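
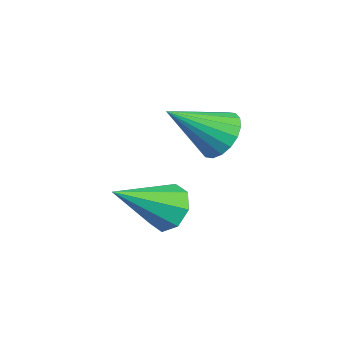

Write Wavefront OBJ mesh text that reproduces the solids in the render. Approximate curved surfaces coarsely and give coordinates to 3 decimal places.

v 3.204 -1.476 -1.011
v 3.791 -1.228 -0.723
v 3.276 -2.924 0.091
v 3.351 -1.057 -0.469
v 2.824 -1.132 -0.533
v 2.52 -1.409 -0.877
v 2.616 -1.725 -1.298
v 3.057 -1.895 -1.552
v 3.583 -1.82 -1.488
v 3.888 -1.544 -1.144
v 1.69 0.56 -0.053
v 2.431 0.487 0.034
v 1.43 -0.76 1.033
v 2.349 0.702 0.276
v 2.136 0.889 0.452
v 1.835 1.011 0.529
v 1.505 1.044 0.49
v 1.212 0.981 0.343
v 1.013 0.834 0.118
v 0.949 0.634 -0.141
v 1.031 0.419 -0.383
v 1.244 0.232 -0.559
v 1.545 0.11 -0.635
v 1.875 0.077 -0.596
v 2.168 0.14 -0.45
v 2.367 0.286 -0.225
f 2 1 4
f 2 4 3
f 4 1 5
f 4 5 3
f 5 1 6
f 5 6 3
f 6 1 7
f 6 7 3
f 7 1 8
f 7 8 3
f 8 1 9
f 8 9 3
f 9 1 10
f 9 10 3
f 10 1 2
f 10 2 3
f 12 11 14
f 12 14 13
f 14 11 15
f 14 15 13
f 15 11 16
f 15 16 13
f 16 11 17
f 16 17 13
f 17 11 18
f 17 18 13
f 18 11 19
f 18 19 13
f 19 11 20
f 19 20 13
f 20 11 21
f 20 21 13
f 21 11 22
f 21 22 13
f 22 11 23
f 22 23 13
f 23 11 24
f 23 24 13
f 24 11 25
f 24 25 13
f 25 11 26
f 25 26 13
f 26 11 12
f 26 12 13



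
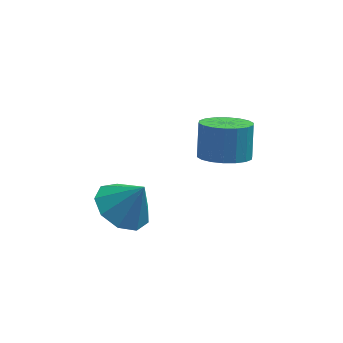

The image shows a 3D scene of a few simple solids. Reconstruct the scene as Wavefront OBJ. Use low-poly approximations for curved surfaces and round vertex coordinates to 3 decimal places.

v 1.046 -0.781 0.467
v 1.798 -0.451 0.18
v 1.906 0.23 1.246
v 1.154 -0.099 1.533
v 1.537 -0.199 0.045
v 1.645 0.482 1.112
v 1.178 -0.062 -0.006
v 1.286 0.619 1.061
v 0.794 -0.068 0.037
v 0.901 0.614 1.103
v 0.459 -0.215 0.164
v 0.567 0.467 1.231
v 0.24 -0.473 0.352
v 0.348 0.208 1.418
v 0.181 -0.793 0.562
v 0.289 -0.112 1.629
v 0.294 -1.11 0.754
v 0.402 -0.429 1.82
v 0.555 -1.362 0.888
v 0.663 -0.681 1.955
v 0.914 -1.499 0.939
v 1.022 -0.818 2.006
v 1.299 -1.494 0.897
v 1.406 -0.812 1.963
v 1.633 -1.347 0.769
v 1.741 -0.665 1.836
v 1.852 -1.088 0.582
v 1.96 -0.407 1.648
v 1.911 -0.768 0.371
v 2.019 -0.087 1.438
v -2.275 -2.883 0.501
v -1.481 -2.567 0.043
v -1.605 -2.977 1.599
v -1.818 -2.053 0.293
v -2.369 -1.927 0.64
v -2.876 -2.249 0.923
v -3.102 -2.866 1.008
v -2.942 -3.492 0.856
v -2.469 -3.832 0.538
v -1.906 -3.729 0.203
v -1.516 -3.229 0.007
f 2 1 5
f 2 5 3
f 3 5 6
f 3 6 4
f 5 1 7
f 5 7 6
f 6 7 8
f 6 8 4
f 7 1 9
f 7 9 8
f 8 9 10
f 8 10 4
f 9 1 11
f 9 11 10
f 10 11 12
f 10 12 4
f 11 1 13
f 11 13 12
f 12 13 14
f 12 14 4
f 13 1 15
f 13 15 14
f 14 15 16
f 14 16 4
f 15 1 17
f 15 17 16
f 16 17 18
f 16 18 4
f 17 1 19
f 17 19 18
f 18 19 20
f 18 20 4
f 19 1 21
f 19 21 20
f 20 21 22
f 20 22 4
f 21 1 23
f 21 23 22
f 22 23 24
f 22 24 4
f 23 1 25
f 23 25 24
f 24 25 26
f 24 26 4
f 25 1 27
f 25 27 26
f 26 27 28
f 26 28 4
f 27 1 29
f 27 29 28
f 28 29 30
f 28 30 4
f 29 1 2
f 29 2 30
f 30 2 3
f 30 3 4
f 32 31 34
f 32 34 33
f 34 31 35
f 34 35 33
f 35 31 36
f 35 36 33
f 36 31 37
f 36 37 33
f 37 31 38
f 37 38 33
f 38 31 39
f 38 39 33
f 39 31 40
f 39 40 33
f 40 31 41
f 40 41 33
f 41 31 32
f 41 32 33



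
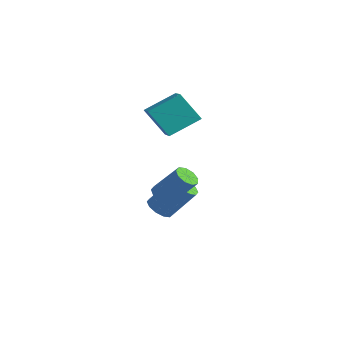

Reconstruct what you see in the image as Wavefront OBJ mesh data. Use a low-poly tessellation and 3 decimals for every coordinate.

v 0.11 -4.207 -0.412
v 0.403 -3.955 -0.745
v 1.182 -3.401 0.358
v 0.89 -3.653 0.692
v 0.131 -3.758 -0.652
v 0.91 -3.204 0.451
v -0.151 -3.77 -0.447
v 0.629 -3.216 0.657
v -0.31 -3.987 -0.225
v 0.469 -3.433 0.878
v -0.273 -4.307 -0.091
v 0.506 -3.753 1.013
v -0.056 -4.58 -0.106
v 0.723 -4.026 0.997
v 0.238 -4.679 -0.265
v 1.017 -4.124 0.838
v 0.473 -4.556 -0.492
v 1.252 -4.002 0.611
v 0.538 -4.271 -0.682
v 1.317 -3.717 0.422
v -3.683 -1.568 0.749
v -4.373 -2.078 1.918
v -3.339 -0.334 1.491
v -4.03 -0.844 2.659
v -2.47 -2.176 1.201
v -3.161 -2.686 2.369
v -2.127 -0.942 1.942
v -2.817 -1.452 3.111
v -2.915 -2.332 -2.741
v -2.363 -2.515 -2.925
v -1.693 -1.772 -1.664
v -2.245 -1.588 -1.479
v -2.435 -2.181 -3.085
v -1.765 -1.437 -1.824
v -2.689 -1.904 -3.113
v -2.019 -1.161 -1.852
v -3.03 -1.791 -2.998
v -2.36 -1.047 -1.737
v -3.327 -1.884 -2.786
v -2.657 -1.141 -1.524
v -3.467 -2.148 -2.556
v -2.797 -1.405 -1.295
v -3.395 -2.483 -2.396
v -2.725 -1.739 -1.135
v -3.141 -2.759 -2.368
v -2.471 -2.016 -1.107
v -2.8 -2.873 -2.483
v -2.13 -2.129 -1.222
v -2.503 -2.779 -2.696
v -1.833 -2.036 -1.434
f 2 1 5
f 2 5 3
f 3 5 6
f 3 6 4
f 5 1 7
f 5 7 6
f 6 7 8
f 6 8 4
f 7 1 9
f 7 9 8
f 8 9 10
f 8 10 4
f 9 1 11
f 9 11 10
f 10 11 12
f 10 12 4
f 11 1 13
f 11 13 12
f 12 13 14
f 12 14 4
f 13 1 15
f 13 15 14
f 14 15 16
f 14 16 4
f 15 1 17
f 15 17 16
f 16 17 18
f 16 18 4
f 17 1 19
f 17 19 18
f 18 19 20
f 18 20 4
f 19 1 2
f 19 2 20
f 20 2 3
f 20 3 4
f 22 24 21
f 25 22 21
f 21 24 23
f 23 25 21
f 22 28 24
f 26 22 25
f 26 28 22
f 24 28 23
f 27 25 23
f 23 28 27
f 27 26 25
f 28 26 27
f 30 29 33
f 30 33 31
f 31 33 34
f 31 34 32
f 33 29 35
f 33 35 34
f 34 35 36
f 34 36 32
f 35 29 37
f 35 37 36
f 36 37 38
f 36 38 32
f 37 29 39
f 37 39 38
f 38 39 40
f 38 40 32
f 39 29 41
f 39 41 40
f 40 41 42
f 40 42 32
f 41 29 43
f 41 43 42
f 42 43 44
f 42 44 32
f 43 29 45
f 43 45 44
f 44 45 46
f 44 46 32
f 45 29 47
f 45 47 46
f 46 47 48
f 46 48 32
f 47 29 49
f 47 49 48
f 48 49 50
f 48 50 32
f 49 29 30
f 49 30 50
f 50 30 31
f 50 31 32



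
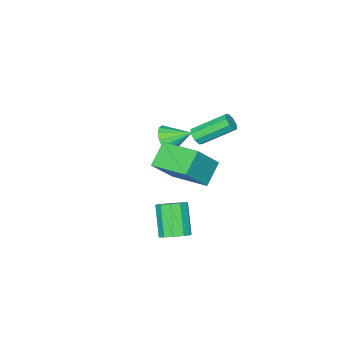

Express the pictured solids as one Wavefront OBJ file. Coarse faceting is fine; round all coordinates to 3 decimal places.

v 0.664 -1.234 2.588
v 1.067 -0.953 2.723
v -0.08 0.175 3.807
v -0.484 -0.106 3.672
v 0.894 -0.819 2.4
v -0.254 0.309 3.484
v 0.585 -0.929 2.187
v -0.562 0.199 3.271
v 0.323 -1.217 2.209
v -0.825 -0.089 3.293
v 0.26 -1.515 2.453
v -0.887 -0.387 3.537
v 0.434 -1.649 2.776
v -0.714 -0.521 3.86
v 0.742 -1.539 2.989
v -0.405 -0.411 4.073
v 1.005 -1.251 2.967
v -0.143 -0.123 4.051
v 2.523 -0.734 -3.378
v 3.199 -1.139 -3.323
v 2.513 -2.091 -1.906
v 1.837 -1.686 -1.962
v 3.237 -0.744 -3.039
v 2.55 -1.696 -1.622
v 3.002 -0.344 -2.885
v 2.315 -1.297 -1.468
v 2.584 -0.094 -2.919
v 1.897 -1.046 -1.502
v 2.143 -0.088 -3.129
v 1.456 -1.04 -1.712
v 1.847 -0.329 -3.434
v 1.161 -1.281 -2.017
v 1.81 -0.724 -3.718
v 1.123 -1.676 -2.301
v 2.045 -1.123 -3.872
v 1.358 -2.076 -2.455
v 2.463 -1.374 -3.838
v 1.776 -2.326 -2.421
v 2.904 -1.38 -3.628
v 2.217 -2.332 -2.211
v -0.276 -4.228 0.144
v 0.203 -4.345 0.824
v -0.984 -3.212 0.816
v 0.412 -4.044 0.59
v 0.437 -3.793 0.236
v 0.27 -3.658 -0.143
v -0.042 -3.676 -0.445
v -0.417 -3.842 -0.589
v -0.755 -4.112 -0.537
v -0.964 -4.412 -0.302
v -0.988 -4.664 0.052
v -0.822 -4.799 0.43
v -0.51 -4.78 0.732
v -0.135 -4.615 0.876
v 0.915 -1.791 1.168
v 2.161 -1.913 2.624
v 0.653 0.244 1.563
v 1.899 0.122 3.018
v 1.981 -1.482 0.282
v 3.227 -1.604 1.737
v 1.719 0.553 0.676
v 2.965 0.431 2.132
f 2 1 5
f 2 5 3
f 3 5 6
f 3 6 4
f 5 1 7
f 5 7 6
f 6 7 8
f 6 8 4
f 7 1 9
f 7 9 8
f 8 9 10
f 8 10 4
f 9 1 11
f 9 11 10
f 10 11 12
f 10 12 4
f 11 1 13
f 11 13 12
f 12 13 14
f 12 14 4
f 13 1 15
f 13 15 14
f 14 15 16
f 14 16 4
f 15 1 17
f 15 17 16
f 16 17 18
f 16 18 4
f 17 1 2
f 17 2 18
f 18 2 3
f 18 3 4
f 20 19 23
f 20 23 21
f 21 23 24
f 21 24 22
f 23 19 25
f 23 25 24
f 24 25 26
f 24 26 22
f 25 19 27
f 25 27 26
f 26 27 28
f 26 28 22
f 27 19 29
f 27 29 28
f 28 29 30
f 28 30 22
f 29 19 31
f 29 31 30
f 30 31 32
f 30 32 22
f 31 19 33
f 31 33 32
f 32 33 34
f 32 34 22
f 33 19 35
f 33 35 34
f 34 35 36
f 34 36 22
f 35 19 37
f 35 37 36
f 36 37 38
f 36 38 22
f 37 19 39
f 37 39 38
f 38 39 40
f 38 40 22
f 39 19 20
f 39 20 40
f 40 20 21
f 40 21 22
f 42 41 44
f 42 44 43
f 44 41 45
f 44 45 43
f 45 41 46
f 45 46 43
f 46 41 47
f 46 47 43
f 47 41 48
f 47 48 43
f 48 41 49
f 48 49 43
f 49 41 50
f 49 50 43
f 50 41 51
f 50 51 43
f 51 41 52
f 51 52 43
f 52 41 53
f 52 53 43
f 53 41 54
f 53 54 43
f 54 41 42
f 54 42 43
f 56 58 55
f 59 56 55
f 55 58 57
f 57 59 55
f 56 62 58
f 60 56 59
f 60 62 56
f 58 62 57
f 61 59 57
f 57 62 61
f 61 60 59
f 62 60 61



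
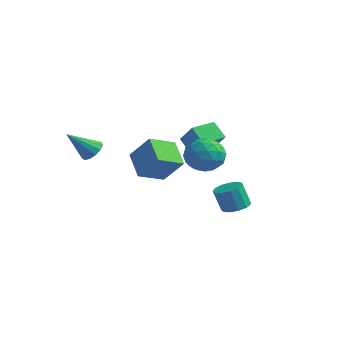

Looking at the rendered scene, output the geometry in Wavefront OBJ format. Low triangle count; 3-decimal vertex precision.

v 3.694 1.527 -2.181
v 4.073 2.148 -1.962
v 3.725 1.914 -0.699
v 3.346 1.293 -0.919
v 3.673 2.275 -2.048
v 3.325 2.041 -0.786
v 3.28 2.164 -2.177
v 2.932 1.93 -0.915
v 3.018 1.851 -2.307
v 2.67 1.617 -1.045
v 2.971 1.435 -2.397
v 2.623 1.201 -1.135
v 3.153 1.048 -2.419
v 2.806 0.815 -1.156
v 3.507 0.813 -2.365
v 3.159 0.58 -1.103
v 3.92 0.805 -2.252
v 3.573 0.571 -0.99
v 4.262 1.026 -2.118
v 3.914 0.792 -0.855
v 4.423 1.406 -2.003
v 4.075 1.172 -0.741
v 4.352 1.824 -1.945
v 4.004 1.59 -0.682
v 0.006 0.417 -1.022
v -0.404 -1.009 -0.451
v -1.186 1.125 -0.11
v -1.597 -0.301 0.461
v 1.137 0.621 0.299
v 0.726 -0.805 0.87
v -0.056 1.329 1.211
v -0.466 -0.097 1.782
v -0.986 2.78 0.801
v 0.011 2.538 1.881
v -0.727 4.175 0.875
v 0.27 3.932 1.956
v -0.15 2.668 0.004
v 0.847 2.425 1.085
v 0.109 4.062 0.079
v 1.106 3.82 1.159
v -1.639 -2.88 1.496
v -1 -2.983 1.762
v -2.321 -3.94 2.724
v -1.149 -2.669 1.949
v -1.454 -2.423 1.992
v -1.818 -2.322 1.878
v -2.124 -2.398 1.642
v -2.277 -2.627 1.359
v -2.227 -2.937 1.12
v -1.99 -3.229 1
v -1.641 -3.41 1.038
v -1.292 -3.423 1.221
v -1.053 -3.264 1.491
v 2.878 0.31 1.719
v 3.858 0.327 2.179
v 3.002 -1.427 1.521
v 3.982 -1.41 1.981
v 3.102 -1.203 2.576
v 3.025 -0.129 2.698
v 3.835 -0.971 1.002
v 3.758 0.103 1.124
v 4.45 -0.464 1.735
v 3.997 -0.607 2.708
v 2.863 -0.493 0.992
v 2.41 -0.636 1.965
v 3.357 0.471 1.966
v 3.503 -1.571 1.734
v 2.985 -1.449 2.084
v 3.562 -1.439 2.354
v 2.867 0.203 2.272
v 3.444 0.213 2.542
v 2.999 -0.686 2.775
v 3.416 -1.313 1.158
v 3.993 -1.303 1.428
v 3.298 0.339 1.346
v 3.875 0.349 1.616
v 3.861 -0.414 0.925
v 4.281 0.016 1.976
v 4.354 -1.005 1.859
v 4.268 -0.747 1.284
v 4.223 -0.116 1.356
v 4.015 -0.068 2.548
v 4.088 -1.089 2.431
v 3.57 -0.967 2.781
v 3.525 -0.336 2.853
v 4.363 -0.533 2.287
v 2.772 -0.011 1.269
v 2.845 -1.032 1.152
v 3.335 -0.764 0.847
v 3.29 -0.133 0.919
v 2.506 -0.095 1.841
v 2.579 -1.116 1.724
v 2.637 -0.984 2.344
v 2.592 -0.353 2.416
v 2.497 -0.567 1.413
f 2 1 5
f 2 5 3
f 3 5 6
f 3 6 4
f 5 1 7
f 5 7 6
f 6 7 8
f 6 8 4
f 7 1 9
f 7 9 8
f 8 9 10
f 8 10 4
f 9 1 11
f 9 11 10
f 10 11 12
f 10 12 4
f 11 1 13
f 11 13 12
f 12 13 14
f 12 14 4
f 13 1 15
f 13 15 14
f 14 15 16
f 14 16 4
f 15 1 17
f 15 17 16
f 16 17 18
f 16 18 4
f 17 1 19
f 17 19 18
f 18 19 20
f 18 20 4
f 19 1 21
f 19 21 20
f 20 21 22
f 20 22 4
f 21 1 23
f 21 23 22
f 22 23 24
f 22 24 4
f 23 1 2
f 23 2 24
f 24 2 3
f 24 3 4
f 26 28 25
f 29 26 25
f 25 28 27
f 27 29 25
f 26 32 28
f 30 26 29
f 30 32 26
f 28 32 27
f 31 29 27
f 27 32 31
f 31 30 29
f 32 30 31
f 34 36 33
f 37 34 33
f 33 36 35
f 35 37 33
f 34 40 36
f 38 34 37
f 38 40 34
f 36 40 35
f 39 37 35
f 35 40 39
f 39 38 37
f 40 38 39
f 42 41 44
f 42 44 43
f 44 41 45
f 44 45 43
f 45 41 46
f 45 46 43
f 46 41 47
f 46 47 43
f 47 41 48
f 47 48 43
f 48 41 49
f 48 49 43
f 49 41 50
f 49 50 43
f 50 41 51
f 50 51 43
f 51 41 52
f 51 52 43
f 52 41 53
f 52 53 43
f 53 41 42
f 53 42 43
f 54 91 70
f 91 65 94
f 70 94 59
f 91 94 70
f 54 70 66
f 70 59 71
f 66 71 55
f 70 71 66
f 54 66 75
f 66 55 76
f 75 76 61
f 66 76 75
f 54 75 87
f 75 61 90
f 87 90 64
f 75 90 87
f 54 87 91
f 87 64 95
f 91 95 65
f 87 95 91
f 55 71 82
f 71 59 85
f 82 85 63
f 71 85 82
f 59 94 72
f 94 65 93
f 72 93 58
f 94 93 72
f 65 95 92
f 95 64 88
f 92 88 56
f 95 88 92
f 64 90 89
f 90 61 77
f 89 77 60
f 90 77 89
f 61 76 81
f 76 55 78
f 81 78 62
f 76 78 81
f 57 83 69
f 83 63 84
f 69 84 58
f 83 84 69
f 57 69 67
f 69 58 68
f 67 68 56
f 69 68 67
f 57 67 74
f 67 56 73
f 74 73 60
f 67 73 74
f 57 74 79
f 74 60 80
f 79 80 62
f 74 80 79
f 57 79 83
f 79 62 86
f 83 86 63
f 79 86 83
f 58 84 72
f 84 63 85
f 72 85 59
f 84 85 72
f 56 68 92
f 68 58 93
f 92 93 65
f 68 93 92
f 60 73 89
f 73 56 88
f 89 88 64
f 73 88 89
f 62 80 81
f 80 60 77
f 81 77 61
f 80 77 81
f 63 86 82
f 86 62 78
f 82 78 55
f 86 78 82



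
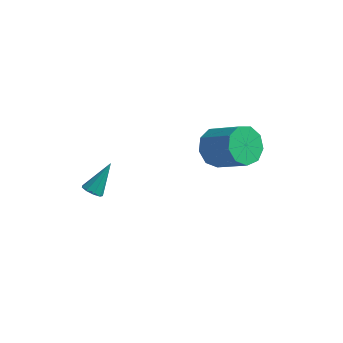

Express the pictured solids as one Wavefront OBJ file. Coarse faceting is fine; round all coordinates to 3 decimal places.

v -3.822 -2.749 2.635
v -3.577 -3.131 2.868
v -3.398 -1.751 3.825
v -3.36 -2.964 2.651
v -3.359 -2.697 2.427
v -3.575 -2.454 2.3
v -3.906 -2.349 2.33
v -4.198 -2.431 2.502
v -4.314 -2.662 2.737
v -4.199 -2.933 2.924
v -3.908 -3.119 2.975
v -0.566 3.075 1.525
v 0.038 3.028 0.704
v 1.57 2.618 1.855
v 0.966 2.665 2.675
v 0.024 3.68 0.954
v 1.557 3.27 2.105
v -0.265 4.048 1.471
v 1.267 3.638 2.622
v -0.696 3.961 2.013
v 0.837 3.551 3.164
v -1.066 3.46 2.326
v 0.467 3.05 3.477
v -1.202 2.778 2.265
v 0.331 2.368 3.416
v -1.041 2.235 1.857
v 0.492 1.825 3.008
v -0.657 2.086 1.293
v 0.875 1.676 2.444
v -0.232 2.399 0.838
v 1.301 1.989 1.989
f 2 1 4
f 2 4 3
f 4 1 5
f 4 5 3
f 5 1 6
f 5 6 3
f 6 1 7
f 6 7 3
f 7 1 8
f 7 8 3
f 8 1 9
f 8 9 3
f 9 1 10
f 9 10 3
f 10 1 11
f 10 11 3
f 11 1 2
f 11 2 3
f 13 12 16
f 13 16 14
f 14 16 17
f 14 17 15
f 16 12 18
f 16 18 17
f 17 18 19
f 17 19 15
f 18 12 20
f 18 20 19
f 19 20 21
f 19 21 15
f 20 12 22
f 20 22 21
f 21 22 23
f 21 23 15
f 22 12 24
f 22 24 23
f 23 24 25
f 23 25 15
f 24 12 26
f 24 26 25
f 25 26 27
f 25 27 15
f 26 12 28
f 26 28 27
f 27 28 29
f 27 29 15
f 28 12 30
f 28 30 29
f 29 30 31
f 29 31 15
f 30 12 13
f 30 13 31
f 31 13 14
f 31 14 15



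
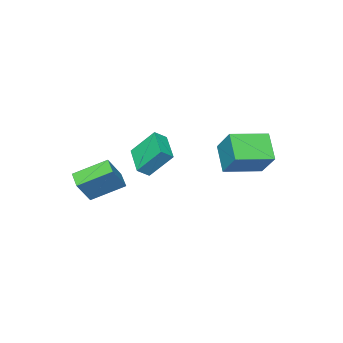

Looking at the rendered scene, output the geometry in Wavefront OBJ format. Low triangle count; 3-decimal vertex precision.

v 2.911 -0.961 2.55
v 2.202 0.067 3.982
v 2.262 -0.75 2.077
v 1.554 0.278 3.509
v 3.886 0.602 1.911
v 3.178 1.63 3.343
v 3.238 0.813 1.438
v 2.529 1.841 2.87
v -1.699 3.913 1.28
v -2.374 2.799 2.536
v -1.278 5.227 2.672
v -1.953 4.113 3.928
v 0.233 3.027 1.532
v -0.442 1.913 2.788
v 0.654 4.341 2.924
v -0.021 3.227 4.18
v 3.973 -3.324 -0.584
v 2.53 -2.158 0.378
v 4.457 -2.388 -0.992
v 3.014 -1.222 -0.03
v 4.946 -3.238 0.77
v 3.503 -2.072 1.732
v 5.43 -2.302 0.362
v 3.987 -1.136 1.324
f 2 4 1
f 5 2 1
f 1 4 3
f 3 5 1
f 2 8 4
f 6 2 5
f 6 8 2
f 4 8 3
f 7 5 3
f 3 8 7
f 7 6 5
f 8 6 7
f 10 12 9
f 13 10 9
f 9 12 11
f 11 13 9
f 10 16 12
f 14 10 13
f 14 16 10
f 12 16 11
f 15 13 11
f 11 16 15
f 15 14 13
f 16 14 15
f 18 20 17
f 21 18 17
f 17 20 19
f 19 21 17
f 18 24 20
f 22 18 21
f 22 24 18
f 20 24 19
f 23 21 19
f 19 24 23
f 23 22 21
f 24 22 23



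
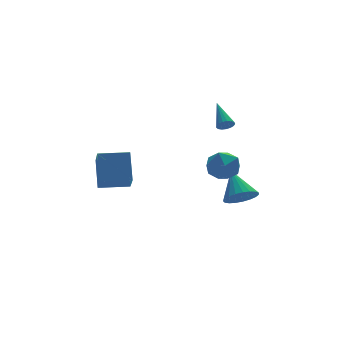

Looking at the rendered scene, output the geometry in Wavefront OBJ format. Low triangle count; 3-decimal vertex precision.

v -4.623 2.059 -0.242
v -4.182 3.328 1.347
v -4.144 3.429 -1.468
v -3.702 4.697 0.12
v -2.858 1.443 -0.24
v -2.416 2.711 1.348
v -2.378 2.812 -1.467
v -1.937 4.081 0.122
v 3.923 1.115 -2.994
v 4.404 1.752 -3.736
v 4.077 2.705 -1.526
v 3.966 1.851 -3.796
v 3.52 1.823 -3.719
v 3.144 1.672 -3.516
v 2.903 1.425 -3.222
v 2.838 1.124 -2.89
v 2.96 0.821 -2.575
v 3.249 0.57 -2.333
v 3.654 0.412 -2.205
v 4.106 0.376 -2.214
v 4.526 0.468 -2.357
v 4.842 0.672 -2.611
v 4.999 0.952 -2.931
v 4.969 1.26 -3.262
v 4.759 1.543 -3.546
v 3.536 2.418 2.456
v 4.086 2.285 2.521
v 3.804 4.062 3.564
v 4.082 2.438 2.295
v 3.953 2.587 2.106
v 3.729 2.697 1.997
v 3.46 2.743 1.993
v 3.208 2.715 2.096
v 3.032 2.619 2.28
v 2.971 2.477 2.505
v 3.04 2.322 2.719
v 3.222 2.189 2.872
v 3.476 2.108 2.93
v 3.744 2.099 2.879
v 3.964 2.163 2.732
v 1.289 0.42 0.491
v 1.914 1.402 0.583
v 2.826 -0.502 -0.103
v 3.451 0.48 -0.011
v 3.058 -0.055 0.95
v 2.108 0.515 1.317
v 2.632 0.385 -0.837
v 1.682 0.955 -0.47
v 2.744 1.38 -0.238
v 3.007 1.108 0.867
v 1.733 -0.208 -0.387
v 1.996 -0.48 0.718
f 2 4 1
f 5 2 1
f 1 4 3
f 3 5 1
f 2 8 4
f 6 2 5
f 6 8 2
f 4 8 3
f 7 5 3
f 3 8 7
f 7 6 5
f 8 6 7
f 10 9 12
f 10 12 11
f 12 9 13
f 12 13 11
f 13 9 14
f 13 14 11
f 14 9 15
f 14 15 11
f 15 9 16
f 15 16 11
f 16 9 17
f 16 17 11
f 17 9 18
f 17 18 11
f 18 9 19
f 18 19 11
f 19 9 20
f 19 20 11
f 20 9 21
f 20 21 11
f 21 9 22
f 21 22 11
f 22 9 23
f 22 23 11
f 23 9 24
f 23 24 11
f 24 9 25
f 24 25 11
f 25 9 10
f 25 10 11
f 27 26 29
f 27 29 28
f 29 26 30
f 29 30 28
f 30 26 31
f 30 31 28
f 31 26 32
f 31 32 28
f 32 26 33
f 32 33 28
f 33 26 34
f 33 34 28
f 34 26 35
f 34 35 28
f 35 26 36
f 35 36 28
f 36 26 37
f 36 37 28
f 37 26 38
f 37 38 28
f 38 26 39
f 38 39 28
f 39 26 40
f 39 40 28
f 40 26 27
f 40 27 28
f 41 52 46
f 41 46 42
f 41 42 48
f 41 48 51
f 41 51 52
f 42 46 50
f 46 52 45
f 52 51 43
f 51 48 47
f 48 42 49
f 44 50 45
f 44 45 43
f 44 43 47
f 44 47 49
f 44 49 50
f 45 50 46
f 43 45 52
f 47 43 51
f 49 47 48
f 50 49 42



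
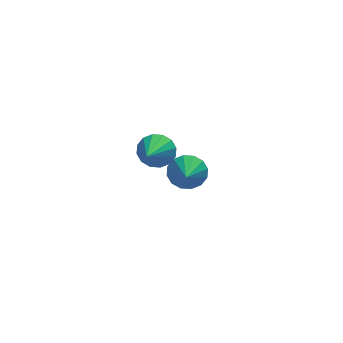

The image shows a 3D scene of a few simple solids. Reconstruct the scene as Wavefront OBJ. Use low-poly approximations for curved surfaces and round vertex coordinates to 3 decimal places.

v 0.191 4.633 -3.479
v 1.024 4.805 -2.863
v -0.151 3.087 -2.581
v 0.609 5.046 -2.608
v 0.082 5.175 -2.586
v -0.416 5.159 -2.803
v -0.752 5.003 -3.201
v -0.834 4.747 -3.674
v -0.642 4.461 -4.094
v -0.227 4.221 -4.349
v 0.301 4.091 -4.371
v 0.799 4.107 -4.154
v 1.134 4.263 -3.756
v 1.217 4.519 -3.283
v -2.177 -0.357 2.528
v -1.448 -0.278 3.133
v -2.903 -2.103 3.632
v -1.807 -0.004 3.329
v -2.265 0.174 3.311
v -2.699 0.211 3.083
v -2.993 0.095 2.706
v -3.069 -0.141 2.282
v -2.905 -0.436 1.924
v -2.547 -0.709 1.727
v -2.089 -0.888 1.746
v -1.655 -0.924 1.974
v -1.36 -0.809 2.35
v -1.285 -0.572 2.775
f 2 1 4
f 2 4 3
f 4 1 5
f 4 5 3
f 5 1 6
f 5 6 3
f 6 1 7
f 6 7 3
f 7 1 8
f 7 8 3
f 8 1 9
f 8 9 3
f 9 1 10
f 9 10 3
f 10 1 11
f 10 11 3
f 11 1 12
f 11 12 3
f 12 1 13
f 12 13 3
f 13 1 14
f 13 14 3
f 14 1 2
f 14 2 3
f 16 15 18
f 16 18 17
f 18 15 19
f 18 19 17
f 19 15 20
f 19 20 17
f 20 15 21
f 20 21 17
f 21 15 22
f 21 22 17
f 22 15 23
f 22 23 17
f 23 15 24
f 23 24 17
f 24 15 25
f 24 25 17
f 25 15 26
f 25 26 17
f 26 15 27
f 26 27 17
f 27 15 28
f 27 28 17
f 28 15 16
f 28 16 17



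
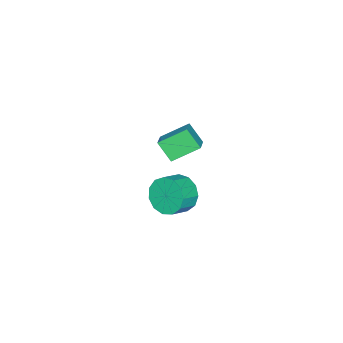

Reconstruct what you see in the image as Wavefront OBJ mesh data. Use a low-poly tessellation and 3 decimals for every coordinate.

v -4.526 -2.481 0.27
v -4.655 -3.34 1.264
v -3.588 -2.085 0.734
v -3.716 -2.943 1.728
v -3.604 -3.637 -0.608
v -3.732 -4.495 0.386
v -2.665 -3.24 -0.144
v -2.794 -4.099 0.85
v 1.939 -0.051 2.831
v 2.259 -0.503 1.963
v 3.221 -0.741 2.441
v 2.901 -0.289 3.309
v 2.416 0.054 1.924
v 3.378 -0.183 2.402
v 2.421 0.578 2.173
v 3.383 0.341 2.651
v 2.274 0.902 2.632
v 3.235 0.665 3.11
v 2.02 0.924 3.153
v 2.982 0.686 3.631
v 1.74 0.636 3.572
v 2.702 0.398 4.05
v 1.524 0.129 3.756
v 2.486 -0.108 4.234
v 1.439 -0.434 3.646
v 2.401 -0.672 4.124
v 1.514 -0.876 3.278
v 2.475 -1.114 3.756
v 1.723 -1.056 2.767
v 2.685 -1.294 3.245
v 2.001 -0.917 2.277
v 2.963 -1.155 2.755
f 2 4 1
f 5 2 1
f 1 4 3
f 3 5 1
f 2 8 4
f 6 2 5
f 6 8 2
f 4 8 3
f 7 5 3
f 3 8 7
f 7 6 5
f 8 6 7
f 10 9 13
f 10 13 11
f 11 13 14
f 11 14 12
f 13 9 15
f 13 15 14
f 14 15 16
f 14 16 12
f 15 9 17
f 15 17 16
f 16 17 18
f 16 18 12
f 17 9 19
f 17 19 18
f 18 19 20
f 18 20 12
f 19 9 21
f 19 21 20
f 20 21 22
f 20 22 12
f 21 9 23
f 21 23 22
f 22 23 24
f 22 24 12
f 23 9 25
f 23 25 24
f 24 25 26
f 24 26 12
f 25 9 27
f 25 27 26
f 26 27 28
f 26 28 12
f 27 9 29
f 27 29 28
f 28 29 30
f 28 30 12
f 29 9 31
f 29 31 30
f 30 31 32
f 30 32 12
f 31 9 10
f 31 10 32
f 32 10 11
f 32 11 12



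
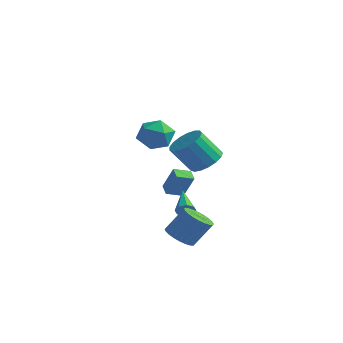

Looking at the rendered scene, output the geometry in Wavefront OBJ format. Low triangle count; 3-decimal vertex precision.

v 1.223 -2.578 2.072
v 2.133 -2.139 1.824
v 2.027 -3.701 3.036
v 2.937 -3.262 2.788
v 2.259 -2.75 3.389
v 1.762 -2.055 2.793
v 2.398 -3.785 2.067
v 1.901 -3.09 1.471
v 2.859 -2.885 1.821
v 2.774 -2.245 2.637
v 1.386 -3.595 2.223
v 1.301 -2.955 3.039
v 1.752 1.443 -0.594
v 2.475 0.726 -0.659
v 1.771 -0.119 0.828
v 1.048 0.597 0.894
v 2.674 1.067 -0.371
v 1.97 0.221 1.116
v 2.661 1.494 -0.135
v 1.957 0.648 1.353
v 2.441 1.909 -0.003
v 1.737 1.063 1.484
v 2.062 2.217 -0.007
v 1.358 1.372 1.481
v 1.613 2.348 -0.145
v 0.909 1.503 1.342
v 1.195 2.272 -0.386
v 0.491 1.426 1.101
v 0.905 2.005 -0.675
v 0.201 1.16 0.813
v 0.809 1.61 -0.945
v 0.105 0.765 0.543
v 0.929 1.177 -1.134
v 0.225 0.331 0.353
v 1.237 0.804 -1.2
v 0.534 -0.041 0.287
v 1.664 0.578 -1.127
v 0.96 -0.268 0.36
v 2.11 0.55 -0.932
v 1.407 -0.296 0.556
v -2.709 3.212 -3.938
v -2 3.267 -2.528
v -2.211 4.08 -4.223
v -1.501 4.134 -2.812
v -2.099 2.766 -4.228
v -1.389 2.82 -2.817
v -1.6 3.633 -4.512
v -0.891 3.688 -3.102
v 0.847 0.861 -4.159
v 1.27 1.029 -3.832
v -0.247 1.939 -3.301
v 1.23 1.269 -4.185
v 0.966 1.27 -4.522
v 0.633 1.032 -4.647
v 0.425 0.693 -4.486
v 0.465 0.453 -4.134
v 0.729 0.451 -3.796
v 1.062 0.69 -3.671
v 2.785 -1.933 -4.644
v 3.381 -1.493 -5.156
v 4.05 -0.808 -3.788
v 3.455 -1.247 -3.276
v 3.117 -1.261 -5.143
v 3.787 -0.576 -3.775
v 2.803 -1.132 -5.054
v 3.473 -0.446 -3.686
v 2.486 -1.124 -4.903
v 3.156 -0.439 -3.535
v 2.215 -1.24 -4.712
v 2.885 -0.554 -3.344
v 2.03 -1.461 -4.511
v 2.7 -0.775 -3.143
v 1.961 -1.753 -4.33
v 2.631 -1.068 -2.962
v 2.017 -2.074 -4.197
v 2.687 -1.388 -2.829
v 2.19 -2.372 -4.132
v 2.859 -1.687 -2.764
v 2.453 -2.604 -4.145
v 3.123 -1.919 -2.777
v 2.767 -2.734 -4.234
v 3.437 -2.048 -2.866
v 3.084 -2.741 -4.385
v 3.754 -2.056 -3.017
v 3.355 -2.626 -4.576
v 4.025 -1.94 -3.208
v 3.54 -2.405 -4.777
v 4.21 -1.719 -3.409
v 3.609 -2.112 -4.958
v 4.279 -1.427 -3.59
v 3.553 -1.792 -5.091
v 4.223 -1.106 -3.723
f 1 12 6
f 1 6 2
f 1 2 8
f 1 8 11
f 1 11 12
f 2 6 10
f 6 12 5
f 12 11 3
f 11 8 7
f 8 2 9
f 4 10 5
f 4 5 3
f 4 3 7
f 4 7 9
f 4 9 10
f 5 10 6
f 3 5 12
f 7 3 11
f 9 7 8
f 10 9 2
f 14 13 17
f 14 17 15
f 15 17 18
f 15 18 16
f 17 13 19
f 17 19 18
f 18 19 20
f 18 20 16
f 19 13 21
f 19 21 20
f 20 21 22
f 20 22 16
f 21 13 23
f 21 23 22
f 22 23 24
f 22 24 16
f 23 13 25
f 23 25 24
f 24 25 26
f 24 26 16
f 25 13 27
f 25 27 26
f 26 27 28
f 26 28 16
f 27 13 29
f 27 29 28
f 28 29 30
f 28 30 16
f 29 13 31
f 29 31 30
f 30 31 32
f 30 32 16
f 31 13 33
f 31 33 32
f 32 33 34
f 32 34 16
f 33 13 35
f 33 35 34
f 34 35 36
f 34 36 16
f 35 13 37
f 35 37 36
f 36 37 38
f 36 38 16
f 37 13 39
f 37 39 38
f 38 39 40
f 38 40 16
f 39 13 14
f 39 14 40
f 40 14 15
f 40 15 16
f 42 44 41
f 45 42 41
f 41 44 43
f 43 45 41
f 42 48 44
f 46 42 45
f 46 48 42
f 44 48 43
f 47 45 43
f 43 48 47
f 47 46 45
f 48 46 47
f 50 49 52
f 50 52 51
f 52 49 53
f 52 53 51
f 53 49 54
f 53 54 51
f 54 49 55
f 54 55 51
f 55 49 56
f 55 56 51
f 56 49 57
f 56 57 51
f 57 49 58
f 57 58 51
f 58 49 50
f 58 50 51
f 60 59 63
f 60 63 61
f 61 63 64
f 61 64 62
f 63 59 65
f 63 65 64
f 64 65 66
f 64 66 62
f 65 59 67
f 65 67 66
f 66 67 68
f 66 68 62
f 67 59 69
f 67 69 68
f 68 69 70
f 68 70 62
f 69 59 71
f 69 71 70
f 70 71 72
f 70 72 62
f 71 59 73
f 71 73 72
f 72 73 74
f 72 74 62
f 73 59 75
f 73 75 74
f 74 75 76
f 74 76 62
f 75 59 77
f 75 77 76
f 76 77 78
f 76 78 62
f 77 59 79
f 77 79 78
f 78 79 80
f 78 80 62
f 79 59 81
f 79 81 80
f 80 81 82
f 80 82 62
f 81 59 83
f 81 83 82
f 82 83 84
f 82 84 62
f 83 59 85
f 83 85 84
f 84 85 86
f 84 86 62
f 85 59 87
f 85 87 86
f 86 87 88
f 86 88 62
f 87 59 89
f 87 89 88
f 88 89 90
f 88 90 62
f 89 59 91
f 89 91 90
f 90 91 92
f 90 92 62
f 91 59 60
f 91 60 92
f 92 60 61
f 92 61 62



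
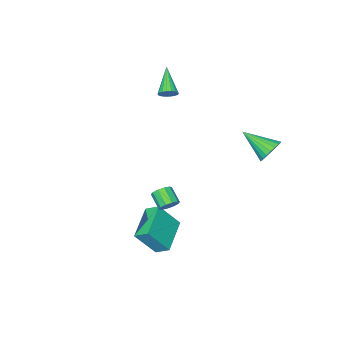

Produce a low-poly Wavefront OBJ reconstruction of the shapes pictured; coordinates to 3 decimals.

v 0.936 0.586 -3.854
v 0.653 1.335 -3.38
v 2.601 1.658 -4.552
v 2.318 2.407 -4.079
v 1.902 0.033 -2.401
v 1.619 0.782 -1.928
v 3.567 1.105 -3.1
v 3.284 1.854 -2.626
v 2.636 2.789 -0.231
v 3.139 2.57 -0.385
v 2.967 1.752 0.216
v 2.464 1.971 0.371
v 3.19 2.769 -0.1
v 3.019 1.951 0.502
v 3.03 2.976 0.136
v 2.858 2.158 0.738
v 2.719 3.112 0.232
v 2.547 2.293 0.833
v 2.376 3.124 0.151
v 2.205 2.306 0.752
v 2.133 3.008 -0.076
v 1.961 2.19 0.525
v 2.081 2.809 -0.362
v 1.91 1.991 0.24
v 2.242 2.602 -0.598
v 2.07 1.784 0.004
v 2.553 2.467 -0.693
v 2.381 1.648 -0.092
v 2.895 2.454 -0.612
v 2.724 1.636 -0.011
v -2.497 -3.247 2.999
v -1.994 -3.41 3.213
v -3.403 -4.433 4.221
v -2.056 -3.212 3.359
v -2.206 -3.021 3.433
v -2.413 -2.875 3.422
v -2.636 -2.802 3.327
v -2.832 -2.817 3.166
v -2.962 -2.918 2.973
v -2.999 -3.084 2.784
v -2.937 -3.281 2.638
v -2.788 -3.472 2.564
v -2.581 -3.619 2.575
v -2.358 -3.691 2.67
v -2.161 -3.676 2.831
v -2.032 -3.575 3.024
v -3.34 3.867 1.696
v -2.558 4.106 1.633
v -2.78 2.293 2.664
v -2.653 4.252 1.926
v -2.868 4.332 2.179
v -3.163 4.331 2.349
v -3.49 4.25 2.406
v -3.79 4.102 2.34
v -4.013 3.914 2.163
v -4.119 3.718 1.905
v -4.09 3.547 1.611
v -3.932 3.432 1.332
v -3.671 3.392 1.116
v -3.353 3.434 1
v -3.033 3.551 1.005
v -2.766 3.722 1.129
v -2.598 3.918 1.351
f 2 4 1
f 5 2 1
f 1 4 3
f 3 5 1
f 2 8 4
f 6 2 5
f 6 8 2
f 4 8 3
f 7 5 3
f 3 8 7
f 7 6 5
f 8 6 7
f 10 9 13
f 10 13 11
f 11 13 14
f 11 14 12
f 13 9 15
f 13 15 14
f 14 15 16
f 14 16 12
f 15 9 17
f 15 17 16
f 16 17 18
f 16 18 12
f 17 9 19
f 17 19 18
f 18 19 20
f 18 20 12
f 19 9 21
f 19 21 20
f 20 21 22
f 20 22 12
f 21 9 23
f 21 23 22
f 22 23 24
f 22 24 12
f 23 9 25
f 23 25 24
f 24 25 26
f 24 26 12
f 25 9 27
f 25 27 26
f 26 27 28
f 26 28 12
f 27 9 29
f 27 29 28
f 28 29 30
f 28 30 12
f 29 9 10
f 29 10 30
f 30 10 11
f 30 11 12
f 32 31 34
f 32 34 33
f 34 31 35
f 34 35 33
f 35 31 36
f 35 36 33
f 36 31 37
f 36 37 33
f 37 31 38
f 37 38 33
f 38 31 39
f 38 39 33
f 39 31 40
f 39 40 33
f 40 31 41
f 40 41 33
f 41 31 42
f 41 42 33
f 42 31 43
f 42 43 33
f 43 31 44
f 43 44 33
f 44 31 45
f 44 45 33
f 45 31 46
f 45 46 33
f 46 31 32
f 46 32 33
f 48 47 50
f 48 50 49
f 50 47 51
f 50 51 49
f 51 47 52
f 51 52 49
f 52 47 53
f 52 53 49
f 53 47 54
f 53 54 49
f 54 47 55
f 54 55 49
f 55 47 56
f 55 56 49
f 56 47 57
f 56 57 49
f 57 47 58
f 57 58 49
f 58 47 59
f 58 59 49
f 59 47 60
f 59 60 49
f 60 47 61
f 60 61 49
f 61 47 62
f 61 62 49
f 62 47 63
f 62 63 49
f 63 47 48
f 63 48 49



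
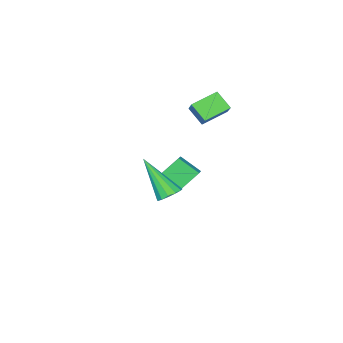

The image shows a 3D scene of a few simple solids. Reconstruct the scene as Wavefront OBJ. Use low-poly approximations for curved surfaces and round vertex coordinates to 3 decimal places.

v -4.207 -2.682 -3.248
v -3.859 -3.614 -2.541
v -3.555 -2.153 -2.872
v -3.207 -3.085 -2.166
v -3.433 -3.035 -4.094
v -3.085 -3.967 -3.388
v -2.781 -2.506 -3.719
v -2.433 -3.438 -3.012
v 2.118 1.719 -0.105
v 2.527 2.077 0.126
v 2.322 0.421 1.545
v 2.235 2.181 0.244
v 1.905 2.139 0.251
v 1.643 1.963 0.145
v 1.532 1.71 -0.04
v 1.607 1.461 -0.246
v 1.845 1.293 -0.407
v 2.169 1.261 -0.473
v 2.477 1.374 -0.421
v 2.672 1.597 -0.27
v 2.69 1.859 -0.066
v -4.356 -2.059 1.744
v -3.809 -1.352 2.468
v -4.4 -1.292 1.028
v -3.854 -0.585 1.752
v -3.186 -2.455 1.248
v -2.64 -1.748 1.972
v -3.231 -1.688 0.532
v -2.684 -0.981 1.256
f 2 4 1
f 5 2 1
f 1 4 3
f 3 5 1
f 2 8 4
f 6 2 5
f 6 8 2
f 4 8 3
f 7 5 3
f 3 8 7
f 7 6 5
f 8 6 7
f 10 9 12
f 10 12 11
f 12 9 13
f 12 13 11
f 13 9 14
f 13 14 11
f 14 9 15
f 14 15 11
f 15 9 16
f 15 16 11
f 16 9 17
f 16 17 11
f 17 9 18
f 17 18 11
f 18 9 19
f 18 19 11
f 19 9 20
f 19 20 11
f 20 9 21
f 20 21 11
f 21 9 10
f 21 10 11
f 23 25 22
f 26 23 22
f 22 25 24
f 24 26 22
f 23 29 25
f 27 23 26
f 27 29 23
f 25 29 24
f 28 26 24
f 24 29 28
f 28 27 26
f 29 27 28



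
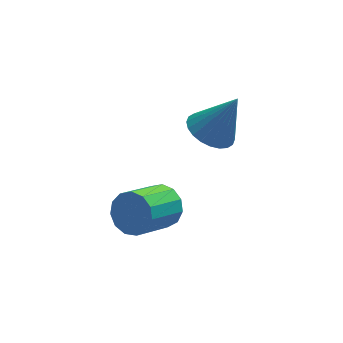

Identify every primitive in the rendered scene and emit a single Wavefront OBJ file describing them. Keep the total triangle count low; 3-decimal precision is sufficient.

v -2.358 -2.479 -2.16
v -1.728 -2.789 -1.581
v -3.071 -3.731 -0.622
v -3.702 -3.421 -1.2
v -1.899 -2.347 -1.386
v -3.242 -3.288 -0.426
v -2.215 -1.947 -1.436
v -3.558 -2.888 -0.477
v -2.577 -1.715 -1.716
v -3.92 -2.657 -0.757
v -2.87 -1.727 -2.137
v -4.213 -2.668 -1.178
v -3 -1.977 -2.565
v -4.343 -2.918 -1.606
v -2.927 -2.387 -2.864
v -4.27 -3.328 -1.905
v -2.673 -2.826 -2.94
v -4.016 -3.767 -1.981
v -2.319 -3.155 -2.768
v -3.662 -4.096 -1.809
v -1.978 -3.27 -2.403
v -3.321 -4.211 -1.444
v -1.758 -3.133 -1.96
v -3.101 -4.075 -1.001
v 0.334 0.868 -1.725
v 1.198 0.568 -2.199
v 1.326 0.772 0.145
v 1.241 0.968 -2.202
v 1.147 1.352 -2.132
v 0.929 1.663 -2
v 0.62 1.852 -1.827
v 0.267 1.892 -1.638
v -0.075 1.776 -1.462
v -0.355 1.522 -1.326
v -0.53 1.168 -1.252
v -0.574 0.768 -1.249
v -0.479 0.384 -1.319
v -0.261 0.073 -1.45
v 0.048 -0.116 -1.624
v 0.4 -0.156 -1.813
v 0.742 -0.04 -1.989
v 1.022 0.214 -2.124
f 2 1 5
f 2 5 3
f 3 5 6
f 3 6 4
f 5 1 7
f 5 7 6
f 6 7 8
f 6 8 4
f 7 1 9
f 7 9 8
f 8 9 10
f 8 10 4
f 9 1 11
f 9 11 10
f 10 11 12
f 10 12 4
f 11 1 13
f 11 13 12
f 12 13 14
f 12 14 4
f 13 1 15
f 13 15 14
f 14 15 16
f 14 16 4
f 15 1 17
f 15 17 16
f 16 17 18
f 16 18 4
f 17 1 19
f 17 19 18
f 18 19 20
f 18 20 4
f 19 1 21
f 19 21 20
f 20 21 22
f 20 22 4
f 21 1 23
f 21 23 22
f 22 23 24
f 22 24 4
f 23 1 2
f 23 2 24
f 24 2 3
f 24 3 4
f 26 25 28
f 26 28 27
f 28 25 29
f 28 29 27
f 29 25 30
f 29 30 27
f 30 25 31
f 30 31 27
f 31 25 32
f 31 32 27
f 32 25 33
f 32 33 27
f 33 25 34
f 33 34 27
f 34 25 35
f 34 35 27
f 35 25 36
f 35 36 27
f 36 25 37
f 36 37 27
f 37 25 38
f 37 38 27
f 38 25 39
f 38 39 27
f 39 25 40
f 39 40 27
f 40 25 41
f 40 41 27
f 41 25 42
f 41 42 27
f 42 25 26
f 42 26 27



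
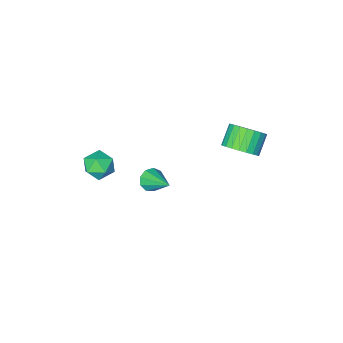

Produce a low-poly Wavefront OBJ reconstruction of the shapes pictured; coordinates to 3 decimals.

v 2.837 0.856 -0.071
v 3.551 1.132 0.537
v 3.289 -0.652 0.083
v 4.003 -0.376 0.691
v 3.069 -0.31 0.973
v 2.79 0.622 0.877
v 4.05 -0.142 -0.257
v 3.771 0.79 -0.353
v 4.301 0.515 0.422
v 3.695 0.412 1.182
v 3.145 0.068 -0.562
v 2.539 -0.035 0.198
v 0.235 0.352 -2.871
v 0.841 0.134 -2.467
v 0.145 2.068 -1.809
v 0.993 0.401 -2.886
v 0.791 0.645 -3.298
v 0.328 0.752 -3.51
v -0.178 0.671 -3.423
v -0.491 0.441 -3.077
v -0.464 0.169 -2.635
v -0.11 -0.017 -2.303
v 0.405 -0.031 -2.237
v -2.991 4.106 1.516
v -2.31 3.323 1.676
v -3.188 2.75 2.604
v -3.869 3.534 2.444
v -2.189 3.594 1.958
v -3.066 3.021 2.887
v -2.189 3.943 2.173
v -3.066 3.37 3.101
v -2.311 4.317 2.288
v -3.189 3.744 3.216
v -2.538 4.658 2.285
v -3.415 4.085 3.214
v -2.833 4.916 2.165
v -3.71 4.343 3.094
v -3.152 5.05 1.946
v -4.029 4.478 2.875
v -3.447 5.041 1.662
v -4.324 4.468 2.591
v -3.672 4.89 1.356
v -4.55 4.317 2.284
v -3.794 4.619 1.073
v -4.671 4.046 2.002
v -3.794 4.27 0.859
v -4.671 3.697 1.787
v -3.671 3.896 0.744
v -4.549 3.323 1.672
v -3.445 3.555 0.746
v -4.322 2.982 1.675
v -3.15 3.297 0.866
v -4.027 2.724 1.795
v -2.831 3.162 1.085
v -3.708 2.59 2.014
v -2.536 3.172 1.369
v -3.413 2.599 2.298
f 1 12 6
f 1 6 2
f 1 2 8
f 1 8 11
f 1 11 12
f 2 6 10
f 6 12 5
f 12 11 3
f 11 8 7
f 8 2 9
f 4 10 5
f 4 5 3
f 4 3 7
f 4 7 9
f 4 9 10
f 5 10 6
f 3 5 12
f 7 3 11
f 9 7 8
f 10 9 2
f 14 13 16
f 14 16 15
f 16 13 17
f 16 17 15
f 17 13 18
f 17 18 15
f 18 13 19
f 18 19 15
f 19 13 20
f 19 20 15
f 20 13 21
f 20 21 15
f 21 13 22
f 21 22 15
f 22 13 23
f 22 23 15
f 23 13 14
f 23 14 15
f 25 24 28
f 25 28 26
f 26 28 29
f 26 29 27
f 28 24 30
f 28 30 29
f 29 30 31
f 29 31 27
f 30 24 32
f 30 32 31
f 31 32 33
f 31 33 27
f 32 24 34
f 32 34 33
f 33 34 35
f 33 35 27
f 34 24 36
f 34 36 35
f 35 36 37
f 35 37 27
f 36 24 38
f 36 38 37
f 37 38 39
f 37 39 27
f 38 24 40
f 38 40 39
f 39 40 41
f 39 41 27
f 40 24 42
f 40 42 41
f 41 42 43
f 41 43 27
f 42 24 44
f 42 44 43
f 43 44 45
f 43 45 27
f 44 24 46
f 44 46 45
f 45 46 47
f 45 47 27
f 46 24 48
f 46 48 47
f 47 48 49
f 47 49 27
f 48 24 50
f 48 50 49
f 49 50 51
f 49 51 27
f 50 24 52
f 50 52 51
f 51 52 53
f 51 53 27
f 52 24 54
f 52 54 53
f 53 54 55
f 53 55 27
f 54 24 56
f 54 56 55
f 55 56 57
f 55 57 27
f 56 24 25
f 56 25 57
f 57 25 26
f 57 26 27



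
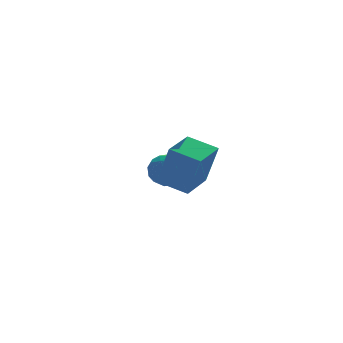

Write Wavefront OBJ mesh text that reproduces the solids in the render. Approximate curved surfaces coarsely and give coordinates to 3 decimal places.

v -0.22 -3.273 2.521
v 0.072 -3.786 4.442
v 1.131 -2.244 2.591
v 1.423 -2.757 4.512
v 0.617 -4.343 2.108
v 0.909 -4.856 4.029
v 1.968 -3.314 2.178
v 2.26 -3.827 4.099
v 2.558 2.005 0.626
v 3.015 1.708 1.387
v 2.005 0.612 0.413
v 2.462 0.315 1.174
v 1.739 0.902 1.262
v 2.08 1.763 1.394
v 2.94 0.557 0.406
v 3.281 1.418 0.538
v 3.251 0.813 1.251
v 2.509 1.026 1.78
v 2.511 1.294 0.02
v 1.769 1.507 0.549
v 2.835 1.979 1.025
v 2.185 0.341 0.775
v 1.76 0.686 0.827
v 2.029 0.511 1.274
v 2.286 2.011 1.029
v 2.554 1.837 1.476
v 1.804 1.363 1.403
v 2.466 0.483 0.324
v 2.734 0.309 0.771
v 2.991 1.809 0.526
v 3.26 1.634 0.973
v 3.216 0.957 0.397
v 3.242 1.278 1.392
v 2.917 0.459 1.267
v 3.198 0.601 0.816
v 3.398 1.108 0.893
v 2.806 1.403 1.703
v 2.481 0.584 1.578
v 2.056 0.929 1.63
v 2.257 1.436 1.707
v 2.944 0.877 1.623
v 2.539 1.736 0.222
v 2.214 0.917 0.097
v 2.763 0.884 0.093
v 2.964 1.391 0.17
v 2.103 1.861 0.533
v 1.778 1.042 0.408
v 1.622 1.212 0.907
v 1.822 1.719 0.984
v 2.076 1.443 0.177
f 2 4 1
f 5 2 1
f 1 4 3
f 3 5 1
f 2 8 4
f 6 2 5
f 6 8 2
f 4 8 3
f 7 5 3
f 3 8 7
f 7 6 5
f 8 6 7
f 9 46 25
f 46 20 49
f 25 49 14
f 46 49 25
f 9 25 21
f 25 14 26
f 21 26 10
f 25 26 21
f 9 21 30
f 21 10 31
f 30 31 16
f 21 31 30
f 9 30 42
f 30 16 45
f 42 45 19
f 30 45 42
f 9 42 46
f 42 19 50
f 46 50 20
f 42 50 46
f 10 26 37
f 26 14 40
f 37 40 18
f 26 40 37
f 14 49 27
f 49 20 48
f 27 48 13
f 49 48 27
f 20 50 47
f 50 19 43
f 47 43 11
f 50 43 47
f 19 45 44
f 45 16 32
f 44 32 15
f 45 32 44
f 16 31 36
f 31 10 33
f 36 33 17
f 31 33 36
f 12 38 24
f 38 18 39
f 24 39 13
f 38 39 24
f 12 24 22
f 24 13 23
f 22 23 11
f 24 23 22
f 12 22 29
f 22 11 28
f 29 28 15
f 22 28 29
f 12 29 34
f 29 15 35
f 34 35 17
f 29 35 34
f 12 34 38
f 34 17 41
f 38 41 18
f 34 41 38
f 13 39 27
f 39 18 40
f 27 40 14
f 39 40 27
f 11 23 47
f 23 13 48
f 47 48 20
f 23 48 47
f 15 28 44
f 28 11 43
f 44 43 19
f 28 43 44
f 17 35 36
f 35 15 32
f 36 32 16
f 35 32 36
f 18 41 37
f 41 17 33
f 37 33 10
f 41 33 37



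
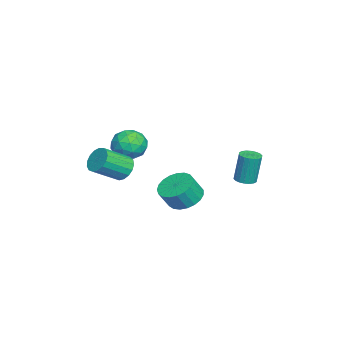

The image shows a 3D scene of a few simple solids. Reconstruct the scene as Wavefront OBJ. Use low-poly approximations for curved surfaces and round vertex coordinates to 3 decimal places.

v 1.428 -0.21 -1.533
v 2.33 -0.376 -1.957
v 2.733 -0.856 -0.911
v 1.832 -0.69 -0.487
v 2.378 0.01 -1.799
v 2.781 -0.47 -0.752
v 2.261 0.358 -1.594
v 2.665 -0.122 -0.548
v 2.001 0.608 -1.379
v 2.404 0.128 -0.333
v 1.641 0.716 -1.191
v 2.045 0.236 -0.144
v 1.245 0.664 -1.062
v 1.649 0.184 -0.015
v 0.88 0.461 -1.014
v 1.284 -0.019 0.032
v 0.61 0.142 -1.056
v 1.014 -0.338 -0.01
v 0.482 -0.238 -1.181
v 0.886 -0.718 -0.134
v 0.517 -0.613 -1.367
v 0.921 -1.093 -0.32
v 0.71 -0.918 -1.581
v 1.113 -1.398 -0.534
v 1.027 -1.101 -1.787
v 1.43 -1.581 -0.74
v 1.413 -1.13 -1.949
v 1.817 -1.61 -0.903
v 1.802 -1 -2.04
v 2.205 -1.48 -0.993
v 2.126 -0.733 -2.042
v 2.53 -1.213 -0.996
v 1.317 -3.378 0.244
v 1.988 -3.242 -0.17
v 2.815 -4.426 0.783
v 2.143 -4.562 1.196
v 2.008 -2.994 0.121
v 2.834 -4.178 1.074
v 1.869 -2.834 0.44
v 2.696 -4.018 1.393
v 1.604 -2.799 0.714
v 2.431 -3.982 1.667
v 1.273 -2.896 0.88
v 2.1 -4.08 1.833
v 0.952 -3.104 0.901
v 1.779 -4.288 1.854
v 0.715 -3.374 0.77
v 1.541 -4.558 1.723
v 0.615 -3.646 0.519
v 1.442 -4.83 1.472
v 0.676 -3.856 0.205
v 1.503 -5.04 1.158
v 0.884 -3.957 -0.1
v 1.711 -5.141 0.853
v 1.191 -3.925 -0.327
v 2.018 -5.109 0.626
v 1.527 -3.768 -0.423
v 2.354 -4.951 0.53
v 1.814 -3.521 -0.366
v 2.641 -4.705 0.587
v -2.629 -3.427 0.353
v -1.926 -3.045 -0.313
v -1.394 -4.135 1.253
v -0.691 -3.753 0.587
v -1.217 -3.11 1.214
v -1.98 -2.672 0.658
v -1.34 -4.508 0.282
v -2.103 -4.07 -0.274
v -1.129 -3.713 -0.356
v -1.053 -2.849 0.219
v -2.267 -4.331 0.721
v -2.191 -3.467 1.296
v -2.386 -3.174 -0.059
v -0.934 -4.006 0.999
v -1.243 -3.628 1.367
v -0.83 -3.404 0.976
v -2.418 -2.955 0.512
v -2.005 -2.73 0.12
v -1.588 -2.768 1.017
v -1.315 -4.45 0.82
v -0.902 -4.225 0.428
v -2.49 -3.776 -0.036
v -2.077 -3.552 -0.427
v -1.732 -4.412 -0.077
v -1.504 -3.342 -0.476
v -0.778 -3.758 0.053
v -1.16 -4.202 -0.126
v -1.609 -3.945 -0.453
v -1.46 -2.834 -0.137
v -0.733 -3.251 0.391
v -1.043 -2.872 0.76
v -1.491 -2.615 0.433
v -0.991 -3.227 -0.163
v -2.587 -3.929 0.549
v -1.86 -4.346 1.077
v -1.829 -4.565 0.507
v -2.277 -4.308 0.18
v -2.542 -3.422 0.887
v -1.816 -3.838 1.416
v -1.711 -3.235 1.393
v -2.16 -2.978 1.066
v -2.329 -3.953 1.103
v -1.104 2.525 -1.381
v -0.549 2.279 -1.324
v -0.62 2.529 0.457
v -1.176 2.775 0.401
v -0.495 2.543 -1.359
v -0.566 2.793 0.422
v -0.562 2.803 -1.398
v -0.633 3.053 0.383
v -0.736 3.008 -1.434
v -0.807 3.258 0.348
v -0.983 3.118 -1.459
v -1.054 3.367 0.322
v -1.254 3.11 -1.469
v -1.325 3.36 0.313
v -1.496 2.986 -1.461
v -1.567 3.236 0.32
v -1.66 2.771 -1.437
v -1.731 3.021 0.344
v -1.714 2.507 -1.402
v -1.785 2.757 0.379
v -1.647 2.247 -1.363
v -1.718 2.497 0.418
v -1.473 2.042 -1.328
v -1.544 2.292 0.454
v -1.226 1.933 -1.302
v -1.297 2.182 0.479
v -0.955 1.94 -1.293
v -1.026 2.19 0.489
v -0.713 2.064 -1.3
v -0.784 2.314 0.481
f 2 1 5
f 2 5 3
f 3 5 6
f 3 6 4
f 5 1 7
f 5 7 6
f 6 7 8
f 6 8 4
f 7 1 9
f 7 9 8
f 8 9 10
f 8 10 4
f 9 1 11
f 9 11 10
f 10 11 12
f 10 12 4
f 11 1 13
f 11 13 12
f 12 13 14
f 12 14 4
f 13 1 15
f 13 15 14
f 14 15 16
f 14 16 4
f 15 1 17
f 15 17 16
f 16 17 18
f 16 18 4
f 17 1 19
f 17 19 18
f 18 19 20
f 18 20 4
f 19 1 21
f 19 21 20
f 20 21 22
f 20 22 4
f 21 1 23
f 21 23 22
f 22 23 24
f 22 24 4
f 23 1 25
f 23 25 24
f 24 25 26
f 24 26 4
f 25 1 27
f 25 27 26
f 26 27 28
f 26 28 4
f 27 1 29
f 27 29 28
f 28 29 30
f 28 30 4
f 29 1 31
f 29 31 30
f 30 31 32
f 30 32 4
f 31 1 2
f 31 2 32
f 32 2 3
f 32 3 4
f 34 33 37
f 34 37 35
f 35 37 38
f 35 38 36
f 37 33 39
f 37 39 38
f 38 39 40
f 38 40 36
f 39 33 41
f 39 41 40
f 40 41 42
f 40 42 36
f 41 33 43
f 41 43 42
f 42 43 44
f 42 44 36
f 43 33 45
f 43 45 44
f 44 45 46
f 44 46 36
f 45 33 47
f 45 47 46
f 46 47 48
f 46 48 36
f 47 33 49
f 47 49 48
f 48 49 50
f 48 50 36
f 49 33 51
f 49 51 50
f 50 51 52
f 50 52 36
f 51 33 53
f 51 53 52
f 52 53 54
f 52 54 36
f 53 33 55
f 53 55 54
f 54 55 56
f 54 56 36
f 55 33 57
f 55 57 56
f 56 57 58
f 56 58 36
f 57 33 59
f 57 59 58
f 58 59 60
f 58 60 36
f 59 33 34
f 59 34 60
f 60 34 35
f 60 35 36
f 61 98 77
f 98 72 101
f 77 101 66
f 98 101 77
f 61 77 73
f 77 66 78
f 73 78 62
f 77 78 73
f 61 73 82
f 73 62 83
f 82 83 68
f 73 83 82
f 61 82 94
f 82 68 97
f 94 97 71
f 82 97 94
f 61 94 98
f 94 71 102
f 98 102 72
f 94 102 98
f 62 78 89
f 78 66 92
f 89 92 70
f 78 92 89
f 66 101 79
f 101 72 100
f 79 100 65
f 101 100 79
f 72 102 99
f 102 71 95
f 99 95 63
f 102 95 99
f 71 97 96
f 97 68 84
f 96 84 67
f 97 84 96
f 68 83 88
f 83 62 85
f 88 85 69
f 83 85 88
f 64 90 76
f 90 70 91
f 76 91 65
f 90 91 76
f 64 76 74
f 76 65 75
f 74 75 63
f 76 75 74
f 64 74 81
f 74 63 80
f 81 80 67
f 74 80 81
f 64 81 86
f 81 67 87
f 86 87 69
f 81 87 86
f 64 86 90
f 86 69 93
f 90 93 70
f 86 93 90
f 65 91 79
f 91 70 92
f 79 92 66
f 91 92 79
f 63 75 99
f 75 65 100
f 99 100 72
f 75 100 99
f 67 80 96
f 80 63 95
f 96 95 71
f 80 95 96
f 69 87 88
f 87 67 84
f 88 84 68
f 87 84 88
f 70 93 89
f 93 69 85
f 89 85 62
f 93 85 89
f 104 103 107
f 104 107 105
f 105 107 108
f 105 108 106
f 107 103 109
f 107 109 108
f 108 109 110
f 108 110 106
f 109 103 111
f 109 111 110
f 110 111 112
f 110 112 106
f 111 103 113
f 111 113 112
f 112 113 114
f 112 114 106
f 113 103 115
f 113 115 114
f 114 115 116
f 114 116 106
f 115 103 117
f 115 117 116
f 116 117 118
f 116 118 106
f 117 103 119
f 117 119 118
f 118 119 120
f 118 120 106
f 119 103 121
f 119 121 120
f 120 121 122
f 120 122 106
f 121 103 123
f 121 123 122
f 122 123 124
f 122 124 106
f 123 103 125
f 123 125 124
f 124 125 126
f 124 126 106
f 125 103 127
f 125 127 126
f 126 127 128
f 126 128 106
f 127 103 129
f 127 129 128
f 128 129 130
f 128 130 106
f 129 103 131
f 129 131 130
f 130 131 132
f 130 132 106
f 131 103 104
f 131 104 132
f 132 104 105
f 132 105 106



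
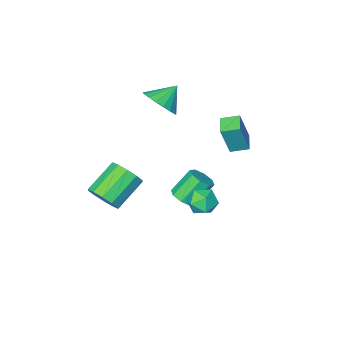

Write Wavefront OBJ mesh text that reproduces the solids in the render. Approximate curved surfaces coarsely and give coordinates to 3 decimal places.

v 1.629 -3.083 -3.99
v 2.184 -3.07 -3.17
v 0.505 -3.424 -2.03
v -0.049 -3.437 -2.85
v 1.991 -2.499 -3.277
v 0.312 -2.853 -2.137
v 1.659 -2.151 -3.657
v -0.019 -2.506 -2.516
v 1.317 -2.16 -4.163
v -0.362 -2.514 -3.023
v 1.093 -2.52 -4.604
v -0.585 -2.875 -3.463
v 1.075 -3.096 -4.81
v -0.604 -3.45 -3.67
v 1.268 -3.667 -4.703
v -0.411 -4.021 -3.563
v 1.599 -4.014 -4.324
v -0.079 -4.369 -3.183
v 1.942 -4.006 -3.817
v 0.263 -4.36 -2.677
v 2.165 -3.645 -3.377
v 0.487 -4 -2.236
v -4.017 1.468 1.483
v -3.434 1.473 3.207
v -3.434 2.331 1.284
v -2.851 2.336 3.008
v -3.269 0.904 1.232
v -2.686 0.909 2.956
v -2.686 1.767 1.033
v -2.103 1.772 2.757
v -0.472 3.451 -1.364
v 0.081 3.822 -0.833
v -0.541 2.358 -0.527
v 0.012 2.729 0.004
v -0.774 3.045 -0.082
v -0.732 3.721 -0.599
v 0.272 2.459 -0.761
v 0.314 3.135 -1.278
v 0.54 3.21 -0.46
v -0.106 3.572 -0.041
v -0.354 2.608 -1.319
v -1 2.97 -0.9
v -1.912 -1.145 -4.139
v -1.437 -0.622 -3.86
v -2.432 -0.412 -2.561
v -2.908 -0.935 -2.841
v -1.842 -0.391 -4.207
v -2.838 -0.181 -2.909
v -2.288 -0.602 -4.515
v -3.284 -0.392 -3.216
v -2.514 -1.131 -4.603
v -3.51 -0.921 -3.304
v -2.388 -1.668 -4.419
v -3.383 -1.458 -3.12
v -1.982 -1.899 -4.071
v -2.978 -1.689 -2.773
v -1.536 -1.688 -3.764
v -2.532 -1.478 -2.465
v -1.31 -1.159 -3.676
v -2.306 -0.949 -2.377
v -1.346 -2.444 2.497
v -0.775 -1.882 3.191
v -2.414 -2.476 3.403
v -0.996 -1.548 2.942
v -1.286 -1.391 2.605
v -1.589 -1.443 2.246
v -1.843 -1.694 1.938
v -1.999 -2.092 1.74
v -2.026 -2.561 1.692
v -1.918 -3.006 1.804
v -1.697 -3.34 2.053
v -1.406 -3.497 2.39
v -1.104 -3.445 2.748
v -0.849 -3.195 3.057
v -0.693 -2.796 3.255
v -0.667 -2.327 3.302
f 2 1 5
f 2 5 3
f 3 5 6
f 3 6 4
f 5 1 7
f 5 7 6
f 6 7 8
f 6 8 4
f 7 1 9
f 7 9 8
f 8 9 10
f 8 10 4
f 9 1 11
f 9 11 10
f 10 11 12
f 10 12 4
f 11 1 13
f 11 13 12
f 12 13 14
f 12 14 4
f 13 1 15
f 13 15 14
f 14 15 16
f 14 16 4
f 15 1 17
f 15 17 16
f 16 17 18
f 16 18 4
f 17 1 19
f 17 19 18
f 18 19 20
f 18 20 4
f 19 1 21
f 19 21 20
f 20 21 22
f 20 22 4
f 21 1 2
f 21 2 22
f 22 2 3
f 22 3 4
f 24 26 23
f 27 24 23
f 23 26 25
f 25 27 23
f 24 30 26
f 28 24 27
f 28 30 24
f 26 30 25
f 29 27 25
f 25 30 29
f 29 28 27
f 30 28 29
f 31 42 36
f 31 36 32
f 31 32 38
f 31 38 41
f 31 41 42
f 32 36 40
f 36 42 35
f 42 41 33
f 41 38 37
f 38 32 39
f 34 40 35
f 34 35 33
f 34 33 37
f 34 37 39
f 34 39 40
f 35 40 36
f 33 35 42
f 37 33 41
f 39 37 38
f 40 39 32
f 44 43 47
f 44 47 45
f 45 47 48
f 45 48 46
f 47 43 49
f 47 49 48
f 48 49 50
f 48 50 46
f 49 43 51
f 49 51 50
f 50 51 52
f 50 52 46
f 51 43 53
f 51 53 52
f 52 53 54
f 52 54 46
f 53 43 55
f 53 55 54
f 54 55 56
f 54 56 46
f 55 43 57
f 55 57 56
f 56 57 58
f 56 58 46
f 57 43 59
f 57 59 58
f 58 59 60
f 58 60 46
f 59 43 44
f 59 44 60
f 60 44 45
f 60 45 46
f 62 61 64
f 62 64 63
f 64 61 65
f 64 65 63
f 65 61 66
f 65 66 63
f 66 61 67
f 66 67 63
f 67 61 68
f 67 68 63
f 68 61 69
f 68 69 63
f 69 61 70
f 69 70 63
f 70 61 71
f 70 71 63
f 71 61 72
f 71 72 63
f 72 61 73
f 72 73 63
f 73 61 74
f 73 74 63
f 74 61 75
f 74 75 63
f 75 61 76
f 75 76 63
f 76 61 62
f 76 62 63



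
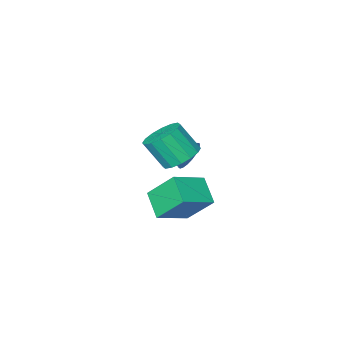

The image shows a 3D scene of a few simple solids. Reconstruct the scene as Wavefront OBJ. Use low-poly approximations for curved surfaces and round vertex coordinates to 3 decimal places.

v 3.439 3.012 1.788
v 4 3.842 2.026
v 4.602 3.039 3.41
v 4.041 2.208 3.172
v 3.532 3.916 2.272
v 4.135 3.113 3.656
v 3.04 3.747 2.388
v 3.642 2.944 3.773
v 2.655 3.382 2.344
v 3.257 2.579 3.728
v 2.479 2.917 2.15
v 3.082 2.114 3.535
v 2.561 2.477 1.86
v 3.164 1.674 3.244
v 2.878 2.181 1.55
v 3.48 1.378 2.934
v 3.345 2.107 1.304
v 3.948 1.304 2.688
v 3.838 2.276 1.187
v 4.44 1.473 2.572
v 4.223 2.641 1.232
v 4.825 1.838 2.616
v 4.398 3.106 1.425
v 5.001 2.303 2.81
v 4.316 3.546 1.716
v 4.919 2.743 3.1
v 1.139 2.293 -2.542
v 0.828 0.969 -1.661
v 2.932 2.378 -1.78
v 2.621 1.055 -0.899
v 1.859 1.085 -4.101
v 1.548 -0.238 -3.22
v 3.652 1.171 -3.339
v 3.341 -0.153 -2.458
v 0.927 -0.184 -0.675
v 1.209 0.195 0.091
v 1.573 -1.576 -0.225
v 0.87 0.069 0.187
v 0.541 -0.101 0.134
v 0.279 -0.285 -0.059
v 0.128 -0.452 -0.359
v 0.116 -0.572 -0.713
v 0.244 -0.625 -1.06
v 0.49 -0.602 -1.341
v 0.811 -0.506 -1.507
v 1.153 -0.355 -1.529
v 1.455 -0.174 -1.404
v 1.666 0.005 -1.152
v 1.75 0.152 -0.818
v 1.691 0.241 -0.459
v 1.499 0.256 -0.138
f 2 1 5
f 2 5 3
f 3 5 6
f 3 6 4
f 5 1 7
f 5 7 6
f 6 7 8
f 6 8 4
f 7 1 9
f 7 9 8
f 8 9 10
f 8 10 4
f 9 1 11
f 9 11 10
f 10 11 12
f 10 12 4
f 11 1 13
f 11 13 12
f 12 13 14
f 12 14 4
f 13 1 15
f 13 15 14
f 14 15 16
f 14 16 4
f 15 1 17
f 15 17 16
f 16 17 18
f 16 18 4
f 17 1 19
f 17 19 18
f 18 19 20
f 18 20 4
f 19 1 21
f 19 21 20
f 20 21 22
f 20 22 4
f 21 1 23
f 21 23 22
f 22 23 24
f 22 24 4
f 23 1 25
f 23 25 24
f 24 25 26
f 24 26 4
f 25 1 2
f 25 2 26
f 26 2 3
f 26 3 4
f 28 30 27
f 31 28 27
f 27 30 29
f 29 31 27
f 28 34 30
f 32 28 31
f 32 34 28
f 30 34 29
f 33 31 29
f 29 34 33
f 33 32 31
f 34 32 33
f 36 35 38
f 36 38 37
f 38 35 39
f 38 39 37
f 39 35 40
f 39 40 37
f 40 35 41
f 40 41 37
f 41 35 42
f 41 42 37
f 42 35 43
f 42 43 37
f 43 35 44
f 43 44 37
f 44 35 45
f 44 45 37
f 45 35 46
f 45 46 37
f 46 35 47
f 46 47 37
f 47 35 48
f 47 48 37
f 48 35 49
f 48 49 37
f 49 35 50
f 49 50 37
f 50 35 51
f 50 51 37
f 51 35 36
f 51 36 37



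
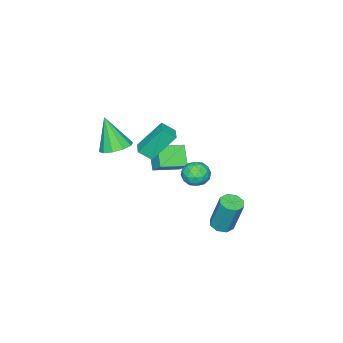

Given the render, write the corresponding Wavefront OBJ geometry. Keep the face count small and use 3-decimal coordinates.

v -0.792 1.895 -4.806
v -0.179 2.031 -4.855
v -0.155 2.62 -2.944
v -0.768 2.485 -2.894
v -0.461 2.406 -4.967
v -0.436 2.995 -3.056
v -0.937 2.482 -4.985
v -0.912 3.071 -3.073
v -1.328 2.214 -4.897
v -1.303 2.803 -2.986
v -1.405 1.76 -4.756
v -1.381 2.349 -2.845
v -1.124 1.385 -4.644
v -1.099 1.974 -2.733
v -0.648 1.309 -4.627
v -0.623 1.898 -2.715
v -0.257 1.577 -4.714
v -0.232 2.166 -2.803
v -3.351 -2.666 -2.698
v -3.093 -1.99 -1.994
v -2.683 -1.986 -3.596
v -2.425 -1.309 -2.892
v -2.135 -3.451 -2.388
v -1.877 -2.774 -1.684
v -1.467 -2.77 -3.286
v -1.209 -2.094 -2.582
v 2.716 -1.744 1.315
v 3.431 -1.383 1.533
v 2.584 -2.516 3.025
v 3.049 -1.061 1.649
v 2.539 -1 1.637
v 2.098 -1.223 1.503
v 1.892 -1.646 1.296
v 2.001 -2.106 1.097
v 2.384 -2.428 0.981
v 2.893 -2.489 0.993
v 3.334 -2.265 1.128
v 3.54 -1.843 1.334
v 0.32 -2.33 -0.143
v -0.526 -1.499 1.302
v -0.06 -1.779 -0.683
v -0.906 -0.947 0.762
v 0.986 -1.793 -0.062
v 0.14 -0.961 1.383
v 0.606 -1.241 -0.602
v -0.24 -0.41 0.843
v 1.281 2.279 0.561
v 1.53 2.665 1.136
v 2.39 1.915 0.324
v 2.639 2.301 0.899
v 2.223 1.704 1.009
v 1.538 1.929 1.156
v 2.382 2.651 0.304
v 1.697 2.876 0.451
v 2.211 2.895 0.977
v 2.113 2.31 1.413
v 1.807 2.27 0.047
v 1.709 1.685 0.483
v 1.308 2.504 0.87
v 2.612 2.076 0.59
v 2.367 1.726 0.655
v 2.514 1.953 0.993
v 1.313 2.071 0.881
v 1.459 2.298 1.219
v 1.867 1.734 1.144
v 2.461 2.282 0.241
v 2.607 2.509 0.579
v 1.406 2.627 0.467
v 1.553 2.854 0.805
v 2.053 2.846 0.316
v 1.855 2.866 1.114
v 2.507 2.652 0.974
v 2.356 2.858 0.625
v 1.953 2.99 0.711
v 1.797 2.522 1.37
v 2.449 2.308 1.23
v 2.205 1.958 1.295
v 1.802 2.09 1.382
v 2.197 2.657 1.277
v 1.471 2.272 0.23
v 2.123 2.058 0.09
v 2.118 2.49 0.078
v 1.715 2.622 0.165
v 1.413 1.928 0.486
v 2.065 1.714 0.346
v 1.967 1.59 0.749
v 1.564 1.722 0.835
v 1.723 1.923 0.183
f 2 1 5
f 2 5 3
f 3 5 6
f 3 6 4
f 5 1 7
f 5 7 6
f 6 7 8
f 6 8 4
f 7 1 9
f 7 9 8
f 8 9 10
f 8 10 4
f 9 1 11
f 9 11 10
f 10 11 12
f 10 12 4
f 11 1 13
f 11 13 12
f 12 13 14
f 12 14 4
f 13 1 15
f 13 15 14
f 14 15 16
f 14 16 4
f 15 1 17
f 15 17 16
f 16 17 18
f 16 18 4
f 17 1 2
f 17 2 18
f 18 2 3
f 18 3 4
f 20 22 19
f 23 20 19
f 19 22 21
f 21 23 19
f 20 26 22
f 24 20 23
f 24 26 20
f 22 26 21
f 25 23 21
f 21 26 25
f 25 24 23
f 26 24 25
f 28 27 30
f 28 30 29
f 30 27 31
f 30 31 29
f 31 27 32
f 31 32 29
f 32 27 33
f 32 33 29
f 33 27 34
f 33 34 29
f 34 27 35
f 34 35 29
f 35 27 36
f 35 36 29
f 36 27 37
f 36 37 29
f 37 27 38
f 37 38 29
f 38 27 28
f 38 28 29
f 40 42 39
f 43 40 39
f 39 42 41
f 41 43 39
f 40 46 42
f 44 40 43
f 44 46 40
f 42 46 41
f 45 43 41
f 41 46 45
f 45 44 43
f 46 44 45
f 47 84 63
f 84 58 87
f 63 87 52
f 84 87 63
f 47 63 59
f 63 52 64
f 59 64 48
f 63 64 59
f 47 59 68
f 59 48 69
f 68 69 54
f 59 69 68
f 47 68 80
f 68 54 83
f 80 83 57
f 68 83 80
f 47 80 84
f 80 57 88
f 84 88 58
f 80 88 84
f 48 64 75
f 64 52 78
f 75 78 56
f 64 78 75
f 52 87 65
f 87 58 86
f 65 86 51
f 87 86 65
f 58 88 85
f 88 57 81
f 85 81 49
f 88 81 85
f 57 83 82
f 83 54 70
f 82 70 53
f 83 70 82
f 54 69 74
f 69 48 71
f 74 71 55
f 69 71 74
f 50 76 62
f 76 56 77
f 62 77 51
f 76 77 62
f 50 62 60
f 62 51 61
f 60 61 49
f 62 61 60
f 50 60 67
f 60 49 66
f 67 66 53
f 60 66 67
f 50 67 72
f 67 53 73
f 72 73 55
f 67 73 72
f 50 72 76
f 72 55 79
f 76 79 56
f 72 79 76
f 51 77 65
f 77 56 78
f 65 78 52
f 77 78 65
f 49 61 85
f 61 51 86
f 85 86 58
f 61 86 85
f 53 66 82
f 66 49 81
f 82 81 57
f 66 81 82
f 55 73 74
f 73 53 70
f 74 70 54
f 73 70 74
f 56 79 75
f 79 55 71
f 75 71 48
f 79 71 75



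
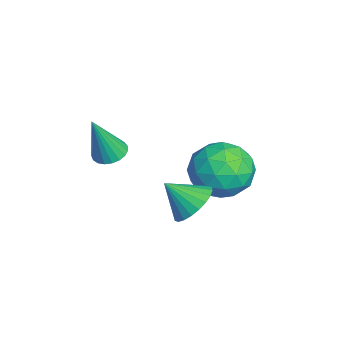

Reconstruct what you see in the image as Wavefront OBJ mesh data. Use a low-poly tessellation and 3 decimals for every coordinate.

v 0.655 -0.45 -0.718
v 1.266 -0.97 -1.103
v 0.425 -1.37 0.158
v 1.459 -0.798 -0.872
v 1.53 -0.573 -0.617
v 1.468 -0.33 -0.378
v 1.282 -0.104 -0.19
v 1.001 0.068 -0.083
v 0.666 0.162 -0.072
v 0.33 0.162 -0.16
v 0.044 0.069 -0.332
v -0.15 -0.103 -0.564
v -0.221 -0.328 -0.818
v -0.159 -0.571 -1.058
v 0.027 -0.797 -1.246
v 0.309 -0.969 -1.353
v 0.643 -1.063 -1.364
v 0.979 -1.063 -1.276
v -1.324 -3.035 0.493
v -0.894 -3.439 0.273
v -0.956 -3.605 2.267
v -0.751 -3.224 0.313
v -0.707 -2.975 0.384
v -0.769 -2.737 0.473
v -0.928 -2.55 0.566
v -1.155 -2.448 0.647
v -1.411 -2.446 0.7
v -1.653 -2.546 0.718
v -1.837 -2.731 0.697
v -1.933 -2.968 0.641
v -1.924 -3.217 0.559
v -1.811 -3.434 0.465
v -1.614 -3.582 0.377
v -1.366 -3.635 0.308
v -1.112 -3.585 0.272
v -1.444 1.666 -0.174
v -0.779 0.724 0.19
v -2.201 0.576 -1.61
v -1.536 -0.366 -1.246
v -2.448 0.032 -0.559
v -1.98 0.706 0.329
v -1 0.594 -1.749
v -0.532 1.268 -0.861
v -0.505 0.062 -0.783
v -1.399 -0.286 -0.048
v -1.581 1.586 -1.372
v -2.475 1.238 -0.637
v -1.045 1.291 0.134
v -1.935 0.009 -1.554
v -2.471 0.243 -1.15
v -2.08 -0.311 -0.936
v -1.751 1.28 0.216
v -1.36 0.727 0.43
v -2.341 0.32 -0.01
v -1.62 0.573 -1.85
v -1.229 0.02 -1.636
v -0.9 1.611 -0.484
v -0.509 1.057 -0.27
v -0.639 0.98 -1.41
v -0.493 0.348 -0.224
v -0.938 -0.293 -1.068
v -0.623 0.271 -1.364
v -0.348 0.667 -0.842
v -1.019 0.144 0.209
v -1.464 -0.497 -0.636
v -2 -0.263 -0.232
v -1.725 0.133 0.29
v -0.858 -0.246 -0.364
v -1.516 1.797 -0.784
v -1.961 1.156 -1.629
v -1.255 1.167 -1.71
v -0.98 1.563 -1.188
v -2.042 1.593 -0.352
v -2.487 0.952 -1.196
v -2.632 0.633 -0.578
v -2.357 1.029 -0.056
v -2.122 1.546 -1.056
f 2 1 4
f 2 4 3
f 4 1 5
f 4 5 3
f 5 1 6
f 5 6 3
f 6 1 7
f 6 7 3
f 7 1 8
f 7 8 3
f 8 1 9
f 8 9 3
f 9 1 10
f 9 10 3
f 10 1 11
f 10 11 3
f 11 1 12
f 11 12 3
f 12 1 13
f 12 13 3
f 13 1 14
f 13 14 3
f 14 1 15
f 14 15 3
f 15 1 16
f 15 16 3
f 16 1 17
f 16 17 3
f 17 1 18
f 17 18 3
f 18 1 2
f 18 2 3
f 20 19 22
f 20 22 21
f 22 19 23
f 22 23 21
f 23 19 24
f 23 24 21
f 24 19 25
f 24 25 21
f 25 19 26
f 25 26 21
f 26 19 27
f 26 27 21
f 27 19 28
f 27 28 21
f 28 19 29
f 28 29 21
f 29 19 30
f 29 30 21
f 30 19 31
f 30 31 21
f 31 19 32
f 31 32 21
f 32 19 33
f 32 33 21
f 33 19 34
f 33 34 21
f 34 19 35
f 34 35 21
f 35 19 20
f 35 20 21
f 36 73 52
f 73 47 76
f 52 76 41
f 73 76 52
f 36 52 48
f 52 41 53
f 48 53 37
f 52 53 48
f 36 48 57
f 48 37 58
f 57 58 43
f 48 58 57
f 36 57 69
f 57 43 72
f 69 72 46
f 57 72 69
f 36 69 73
f 69 46 77
f 73 77 47
f 69 77 73
f 37 53 64
f 53 41 67
f 64 67 45
f 53 67 64
f 41 76 54
f 76 47 75
f 54 75 40
f 76 75 54
f 47 77 74
f 77 46 70
f 74 70 38
f 77 70 74
f 46 72 71
f 72 43 59
f 71 59 42
f 72 59 71
f 43 58 63
f 58 37 60
f 63 60 44
f 58 60 63
f 39 65 51
f 65 45 66
f 51 66 40
f 65 66 51
f 39 51 49
f 51 40 50
f 49 50 38
f 51 50 49
f 39 49 56
f 49 38 55
f 56 55 42
f 49 55 56
f 39 56 61
f 56 42 62
f 61 62 44
f 56 62 61
f 39 61 65
f 61 44 68
f 65 68 45
f 61 68 65
f 40 66 54
f 66 45 67
f 54 67 41
f 66 67 54
f 38 50 74
f 50 40 75
f 74 75 47
f 50 75 74
f 42 55 71
f 55 38 70
f 71 70 46
f 55 70 71
f 44 62 63
f 62 42 59
f 63 59 43
f 62 59 63
f 45 68 64
f 68 44 60
f 64 60 37
f 68 60 64



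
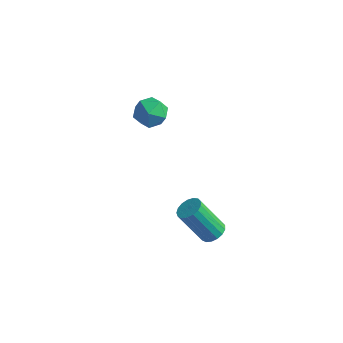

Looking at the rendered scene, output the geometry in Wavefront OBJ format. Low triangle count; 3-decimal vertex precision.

v -3.236 3.599 -0.056
v -2.404 3.732 0.538
v -3.496 2.108 0.642
v -2.664 2.241 1.236
v -3.506 2.815 1.39
v -3.345 3.737 0.959
v -2.555 2.103 0.221
v -2.394 3.025 -0.21
v -1.984 2.808 0.71
v -2.572 3.248 1.432
v -3.328 2.592 -0.252
v -3.916 3.032 0.47
v 3.719 -2.521 -0.59
v 4.276 -2.362 -0.214
v 3.177 -2.781 1.586
v 2.621 -2.939 1.21
v 4.116 -2.074 -0.244
v 3.017 -2.493 1.556
v 3.866 -1.889 -0.354
v 2.767 -2.308 1.446
v 3.582 -1.848 -0.518
v 2.483 -2.267 1.282
v 3.329 -1.962 -0.698
v 2.231 -2.38 1.102
v 3.166 -2.203 -0.854
v 2.068 -2.622 0.946
v 3.13 -2.517 -0.949
v 2.031 -2.936 0.851
v 3.229 -2.832 -0.962
v 2.13 -3.251 0.838
v 3.44 -3.076 -0.89
v 2.341 -3.494 0.91
v 3.715 -3.192 -0.749
v 2.616 -3.611 1.051
v 3.991 -3.155 -0.572
v 2.892 -3.573 1.228
v 4.205 -2.972 -0.399
v 3.106 -3.391 1.401
v 4.308 -2.686 -0.269
v 3.209 -3.105 1.531
f 1 12 6
f 1 6 2
f 1 2 8
f 1 8 11
f 1 11 12
f 2 6 10
f 6 12 5
f 12 11 3
f 11 8 7
f 8 2 9
f 4 10 5
f 4 5 3
f 4 3 7
f 4 7 9
f 4 9 10
f 5 10 6
f 3 5 12
f 7 3 11
f 9 7 8
f 10 9 2
f 14 13 17
f 14 17 15
f 15 17 18
f 15 18 16
f 17 13 19
f 17 19 18
f 18 19 20
f 18 20 16
f 19 13 21
f 19 21 20
f 20 21 22
f 20 22 16
f 21 13 23
f 21 23 22
f 22 23 24
f 22 24 16
f 23 13 25
f 23 25 24
f 24 25 26
f 24 26 16
f 25 13 27
f 25 27 26
f 26 27 28
f 26 28 16
f 27 13 29
f 27 29 28
f 28 29 30
f 28 30 16
f 29 13 31
f 29 31 30
f 30 31 32
f 30 32 16
f 31 13 33
f 31 33 32
f 32 33 34
f 32 34 16
f 33 13 35
f 33 35 34
f 34 35 36
f 34 36 16
f 35 13 37
f 35 37 36
f 36 37 38
f 36 38 16
f 37 13 39
f 37 39 38
f 38 39 40
f 38 40 16
f 39 13 14
f 39 14 40
f 40 14 15
f 40 15 16

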